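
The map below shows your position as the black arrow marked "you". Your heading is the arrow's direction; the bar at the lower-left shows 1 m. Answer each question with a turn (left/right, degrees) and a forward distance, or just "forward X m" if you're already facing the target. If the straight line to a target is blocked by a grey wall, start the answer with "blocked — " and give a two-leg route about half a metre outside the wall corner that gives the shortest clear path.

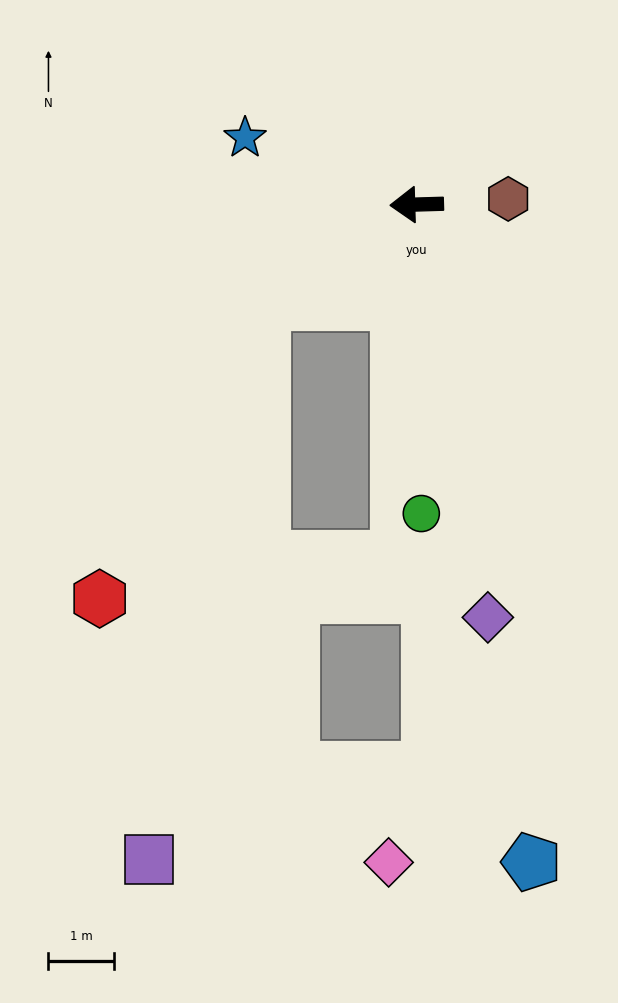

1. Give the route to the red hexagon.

blocked — turn left 31°, forward 2.8 m, then turn left 28°, forward 5.2 m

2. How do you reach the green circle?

turn left 89°, forward 4.7 m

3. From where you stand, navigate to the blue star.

turn right 23°, forward 2.8 m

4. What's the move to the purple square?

blocked — turn left 31°, forward 2.8 m, then turn left 46°, forward 8.7 m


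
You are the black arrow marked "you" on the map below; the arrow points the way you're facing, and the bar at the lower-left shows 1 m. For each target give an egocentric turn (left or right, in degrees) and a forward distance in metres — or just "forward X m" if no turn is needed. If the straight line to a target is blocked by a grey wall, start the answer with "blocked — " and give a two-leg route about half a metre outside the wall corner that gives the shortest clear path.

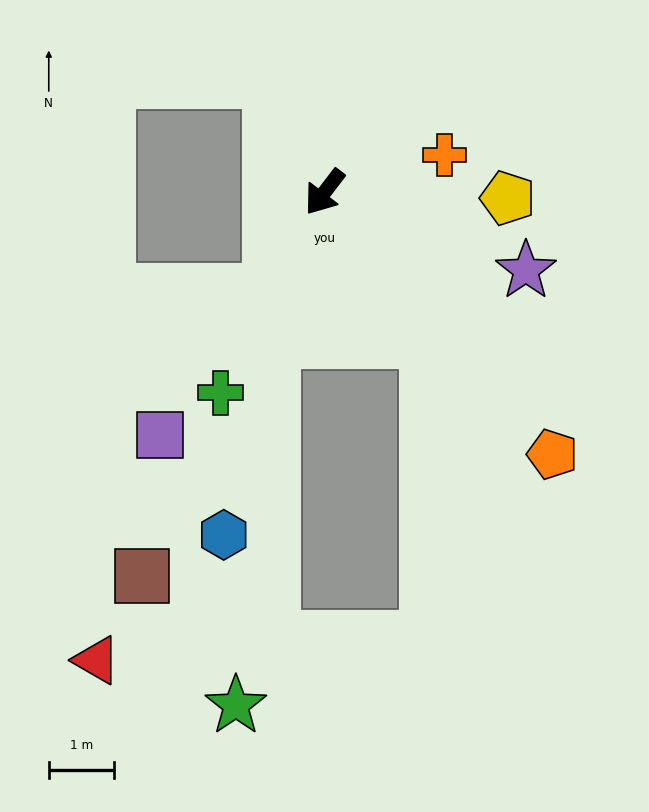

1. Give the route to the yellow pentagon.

turn left 126°, forward 2.8 m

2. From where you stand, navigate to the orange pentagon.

turn left 78°, forward 5.3 m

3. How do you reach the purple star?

turn left 106°, forward 3.3 m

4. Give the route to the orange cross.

turn left 145°, forward 1.9 m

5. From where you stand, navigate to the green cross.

turn left 10°, forward 3.5 m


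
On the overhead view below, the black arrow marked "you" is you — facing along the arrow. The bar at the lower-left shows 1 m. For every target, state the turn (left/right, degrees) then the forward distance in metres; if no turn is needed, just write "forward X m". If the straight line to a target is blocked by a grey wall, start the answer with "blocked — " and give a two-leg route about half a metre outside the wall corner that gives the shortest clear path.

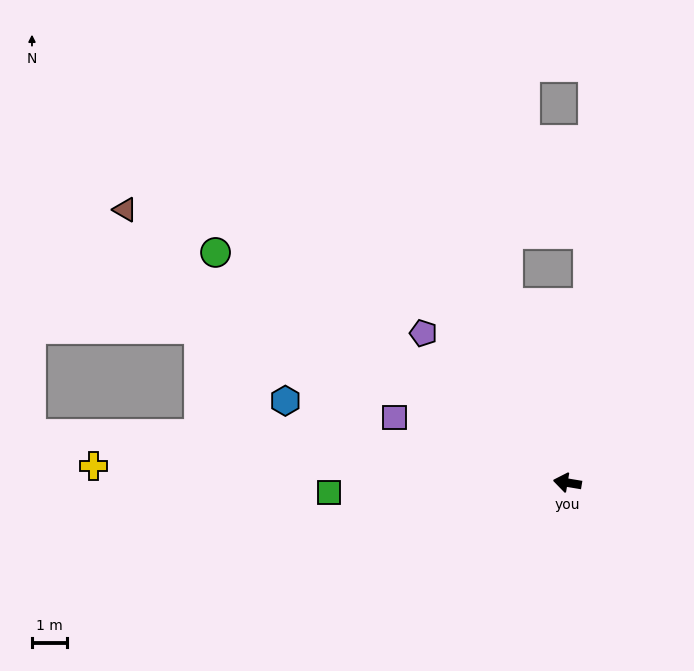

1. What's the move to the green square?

turn left 12°, forward 6.8 m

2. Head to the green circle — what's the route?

turn right 24°, forward 12.1 m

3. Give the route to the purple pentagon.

turn right 37°, forward 6.0 m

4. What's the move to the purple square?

turn right 11°, forward 5.3 m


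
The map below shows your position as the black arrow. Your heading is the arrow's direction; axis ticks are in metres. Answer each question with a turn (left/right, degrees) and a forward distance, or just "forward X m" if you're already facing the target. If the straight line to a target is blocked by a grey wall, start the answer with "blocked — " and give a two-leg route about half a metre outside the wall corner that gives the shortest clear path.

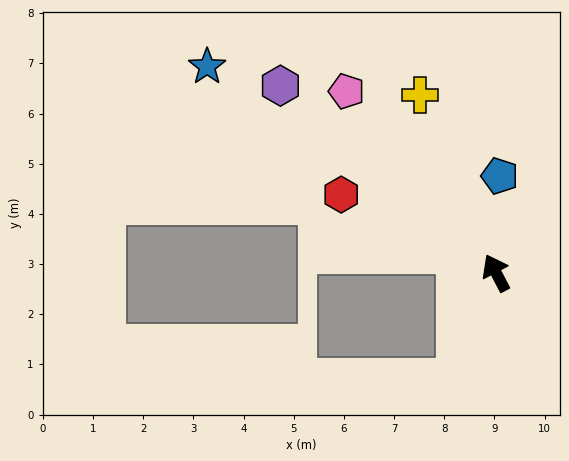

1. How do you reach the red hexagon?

turn left 36°, forward 3.5 m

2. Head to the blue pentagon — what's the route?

turn right 30°, forward 1.9 m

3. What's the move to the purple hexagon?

turn left 21°, forward 5.7 m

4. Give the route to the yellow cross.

turn right 4°, forward 3.8 m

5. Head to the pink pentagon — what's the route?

turn left 12°, forward 4.7 m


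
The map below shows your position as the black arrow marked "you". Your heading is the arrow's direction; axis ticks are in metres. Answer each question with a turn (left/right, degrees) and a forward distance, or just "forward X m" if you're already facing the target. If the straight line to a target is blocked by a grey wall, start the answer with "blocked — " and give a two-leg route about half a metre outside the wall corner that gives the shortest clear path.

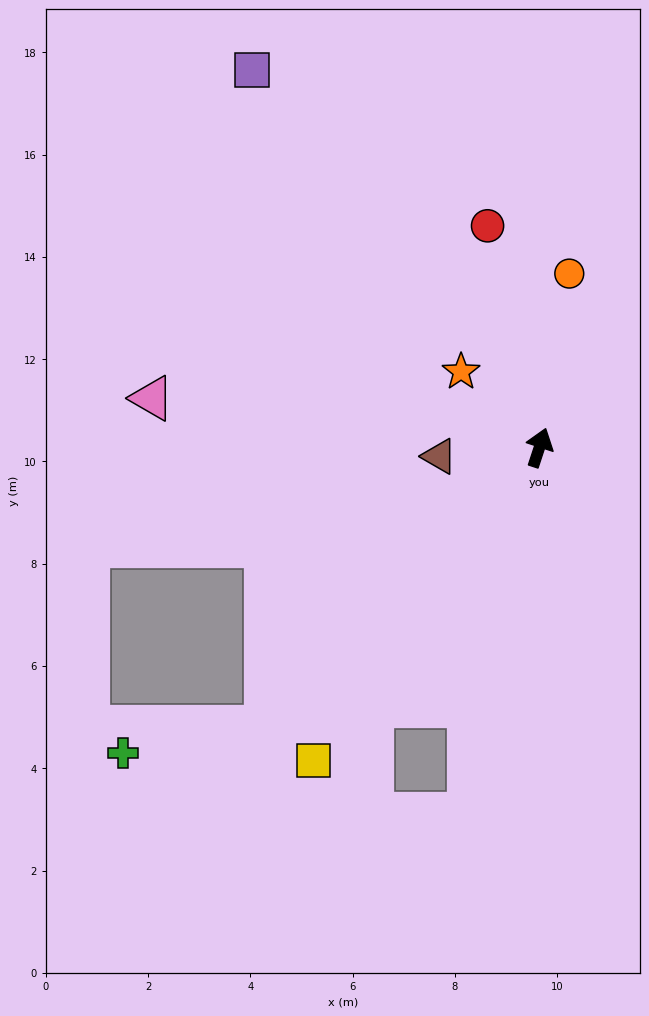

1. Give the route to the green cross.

blocked — turn left 154°, forward 7.6 m, then turn right 35°, forward 2.8 m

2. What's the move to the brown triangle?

turn left 113°, forward 2.0 m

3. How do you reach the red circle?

turn left 31°, forward 4.5 m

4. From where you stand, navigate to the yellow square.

turn left 162°, forward 7.5 m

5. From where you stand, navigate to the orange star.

turn left 64°, forward 2.1 m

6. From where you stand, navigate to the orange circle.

turn left 8°, forward 3.4 m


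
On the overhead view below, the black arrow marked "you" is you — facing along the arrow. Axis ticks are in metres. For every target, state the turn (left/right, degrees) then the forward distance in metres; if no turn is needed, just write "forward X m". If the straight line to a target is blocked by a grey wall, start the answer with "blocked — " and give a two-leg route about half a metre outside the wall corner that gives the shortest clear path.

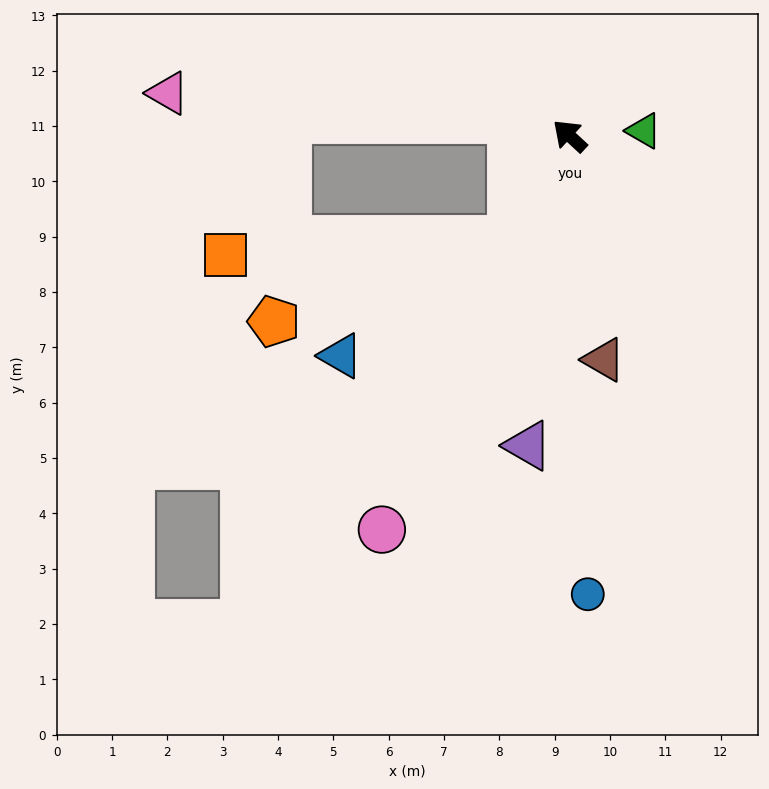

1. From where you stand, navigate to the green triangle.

turn right 133°, forward 1.3 m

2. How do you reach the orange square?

blocked — turn left 103°, forward 2.2 m, then turn right 57°, forward 5.2 m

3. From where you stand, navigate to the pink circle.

turn left 107°, forward 7.9 m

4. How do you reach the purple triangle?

turn left 125°, forward 5.7 m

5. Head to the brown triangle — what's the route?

turn left 141°, forward 4.1 m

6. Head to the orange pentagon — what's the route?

blocked — turn left 103°, forward 2.2 m, then turn right 41°, forward 4.5 m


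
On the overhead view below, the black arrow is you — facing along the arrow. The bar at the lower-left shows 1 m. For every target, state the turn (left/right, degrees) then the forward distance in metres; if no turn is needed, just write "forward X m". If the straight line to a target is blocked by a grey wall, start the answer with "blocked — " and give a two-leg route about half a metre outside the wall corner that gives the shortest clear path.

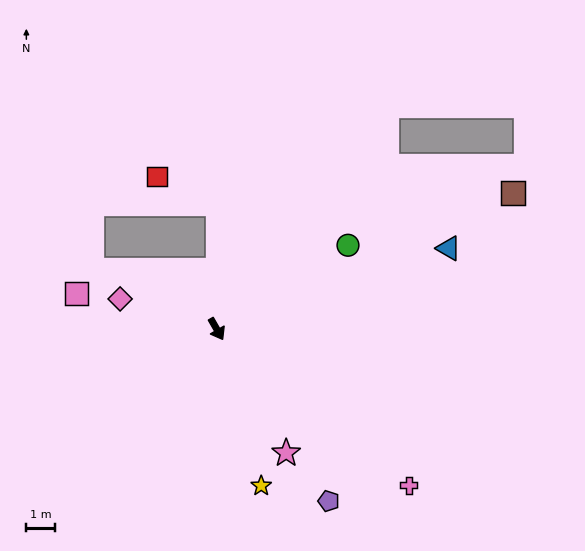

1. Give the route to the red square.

blocked — turn left 149°, forward 4.3 m, then turn left 68°, forward 2.3 m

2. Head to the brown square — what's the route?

turn left 85°, forward 11.3 m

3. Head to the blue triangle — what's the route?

turn left 79°, forward 8.5 m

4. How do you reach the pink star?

forward 4.9 m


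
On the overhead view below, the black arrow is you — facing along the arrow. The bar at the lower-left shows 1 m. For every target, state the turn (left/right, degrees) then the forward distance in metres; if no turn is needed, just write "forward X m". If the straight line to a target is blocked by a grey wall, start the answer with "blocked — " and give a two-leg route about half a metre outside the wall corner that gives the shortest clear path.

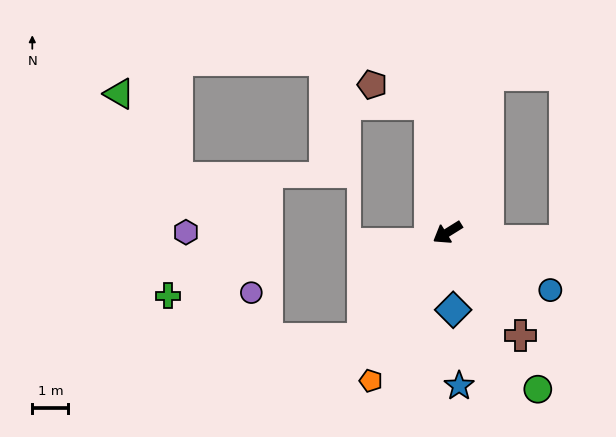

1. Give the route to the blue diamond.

turn left 62°, forward 2.1 m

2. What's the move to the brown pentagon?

blocked — turn right 114°, forward 3.6 m, then turn left 63°, forward 1.7 m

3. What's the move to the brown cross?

turn left 93°, forward 3.5 m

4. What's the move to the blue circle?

turn left 119°, forward 3.3 m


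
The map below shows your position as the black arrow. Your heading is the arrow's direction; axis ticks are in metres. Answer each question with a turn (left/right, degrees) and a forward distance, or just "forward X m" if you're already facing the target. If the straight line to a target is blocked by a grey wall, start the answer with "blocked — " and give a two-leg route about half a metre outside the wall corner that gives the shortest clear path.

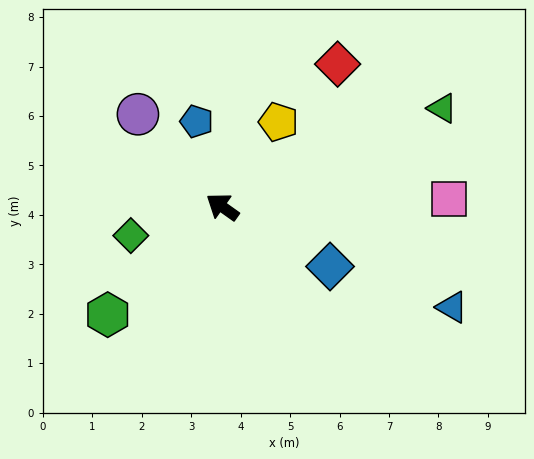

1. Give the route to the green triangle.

turn right 120°, forward 4.9 m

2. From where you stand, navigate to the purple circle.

turn right 12°, forward 2.5 m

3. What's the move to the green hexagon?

turn left 79°, forward 3.2 m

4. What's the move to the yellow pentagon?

turn right 88°, forward 2.1 m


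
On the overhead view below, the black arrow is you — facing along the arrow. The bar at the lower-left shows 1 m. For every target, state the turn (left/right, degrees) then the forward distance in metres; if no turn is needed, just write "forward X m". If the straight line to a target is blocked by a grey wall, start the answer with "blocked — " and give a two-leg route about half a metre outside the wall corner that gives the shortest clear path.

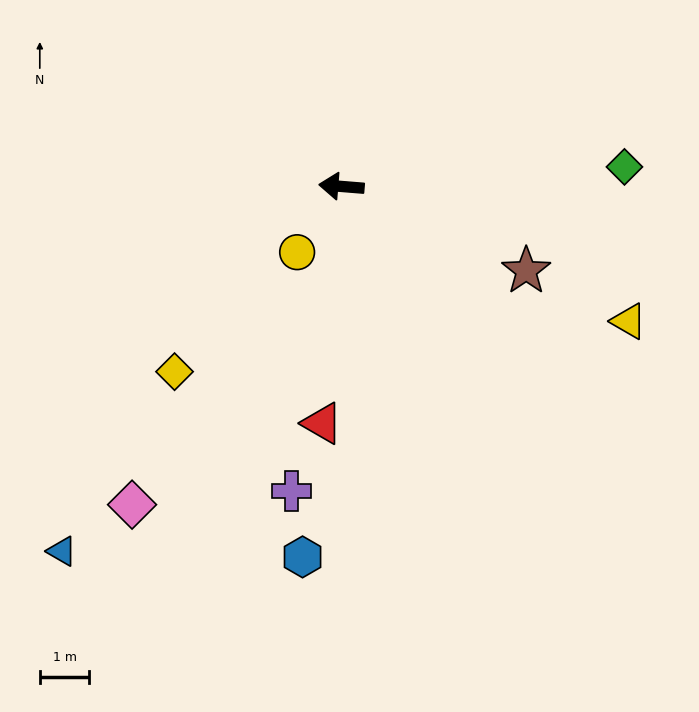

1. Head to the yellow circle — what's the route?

turn left 61°, forward 1.6 m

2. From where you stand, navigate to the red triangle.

turn left 90°, forward 4.8 m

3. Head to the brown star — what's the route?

turn left 160°, forward 4.1 m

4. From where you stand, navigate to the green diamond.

turn right 171°, forward 5.7 m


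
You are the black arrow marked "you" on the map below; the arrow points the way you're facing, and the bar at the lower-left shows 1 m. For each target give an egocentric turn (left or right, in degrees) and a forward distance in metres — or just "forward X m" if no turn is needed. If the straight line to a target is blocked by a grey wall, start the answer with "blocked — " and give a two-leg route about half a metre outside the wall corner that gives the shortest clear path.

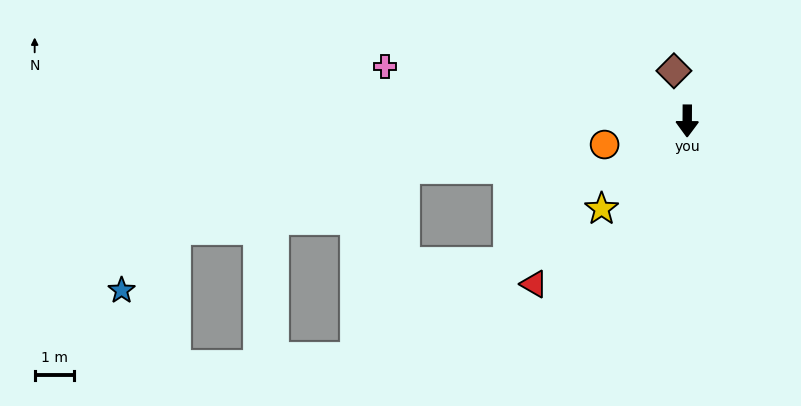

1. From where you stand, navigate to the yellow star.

turn right 44°, forward 3.1 m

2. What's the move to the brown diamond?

turn right 165°, forward 1.3 m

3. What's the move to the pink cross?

turn right 100°, forward 7.8 m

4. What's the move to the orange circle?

turn right 74°, forward 2.2 m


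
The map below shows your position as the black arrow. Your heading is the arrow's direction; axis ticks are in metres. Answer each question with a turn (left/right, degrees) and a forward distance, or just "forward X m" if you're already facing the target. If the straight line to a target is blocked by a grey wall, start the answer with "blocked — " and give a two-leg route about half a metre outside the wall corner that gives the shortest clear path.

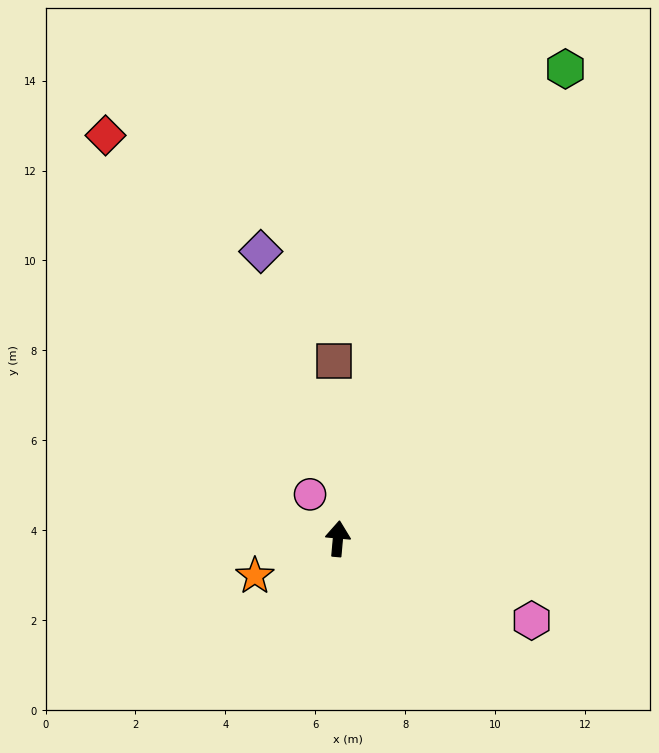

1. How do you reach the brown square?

turn left 6°, forward 4.0 m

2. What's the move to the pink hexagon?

turn right 108°, forward 4.7 m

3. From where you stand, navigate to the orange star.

turn left 119°, forward 2.0 m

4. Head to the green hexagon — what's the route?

turn right 21°, forward 11.6 m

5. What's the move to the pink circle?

turn left 37°, forward 1.2 m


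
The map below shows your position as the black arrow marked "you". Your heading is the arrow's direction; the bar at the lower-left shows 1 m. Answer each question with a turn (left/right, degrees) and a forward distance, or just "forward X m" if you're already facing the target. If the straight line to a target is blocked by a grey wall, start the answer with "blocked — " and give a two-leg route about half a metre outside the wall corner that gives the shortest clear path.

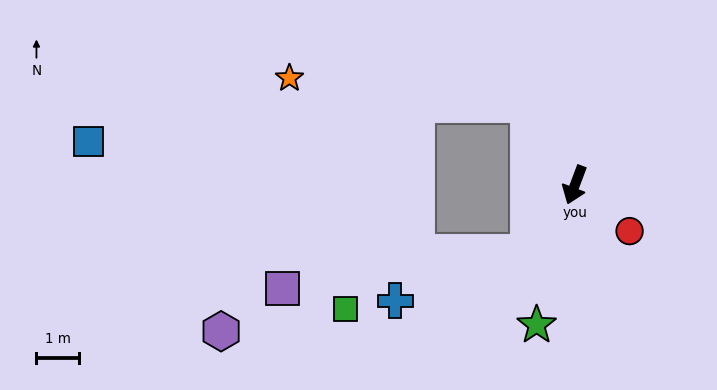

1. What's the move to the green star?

turn left 5°, forward 3.4 m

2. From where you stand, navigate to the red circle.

turn left 70°, forward 1.7 m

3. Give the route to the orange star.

blocked — turn right 129°, forward 2.2 m, then turn left 53°, forward 5.6 m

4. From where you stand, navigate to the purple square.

blocked — turn right 14°, forward 1.9 m, then turn right 47°, forward 5.8 m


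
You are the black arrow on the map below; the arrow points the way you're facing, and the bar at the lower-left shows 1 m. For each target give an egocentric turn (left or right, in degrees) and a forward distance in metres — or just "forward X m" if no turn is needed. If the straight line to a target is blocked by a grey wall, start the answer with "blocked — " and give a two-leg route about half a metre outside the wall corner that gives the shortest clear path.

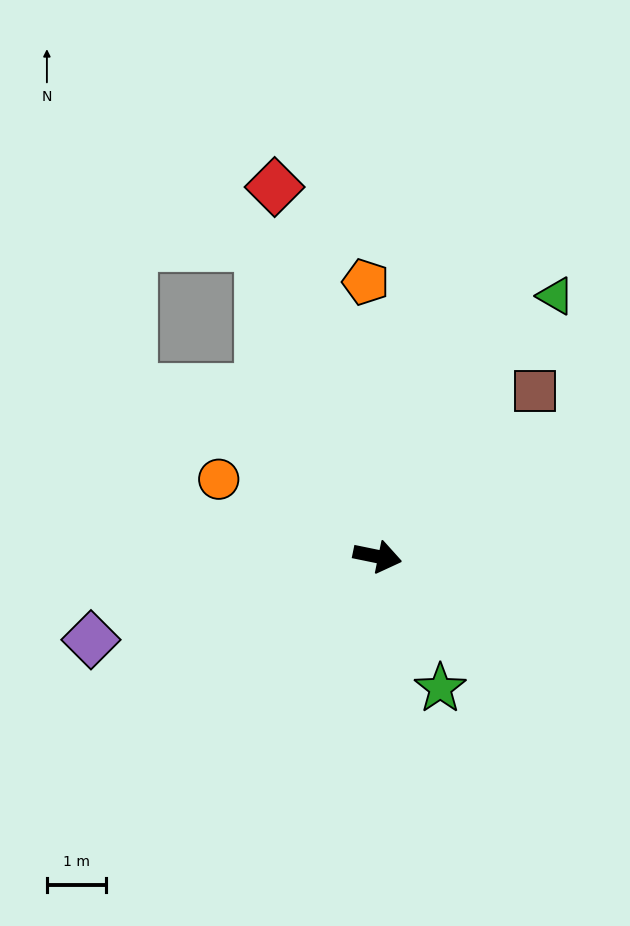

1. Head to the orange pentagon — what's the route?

turn left 104°, forward 4.6 m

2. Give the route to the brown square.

turn left 58°, forward 3.8 m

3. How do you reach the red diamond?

turn left 117°, forward 6.4 m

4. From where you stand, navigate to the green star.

turn right 53°, forward 2.5 m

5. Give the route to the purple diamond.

turn right 152°, forward 5.0 m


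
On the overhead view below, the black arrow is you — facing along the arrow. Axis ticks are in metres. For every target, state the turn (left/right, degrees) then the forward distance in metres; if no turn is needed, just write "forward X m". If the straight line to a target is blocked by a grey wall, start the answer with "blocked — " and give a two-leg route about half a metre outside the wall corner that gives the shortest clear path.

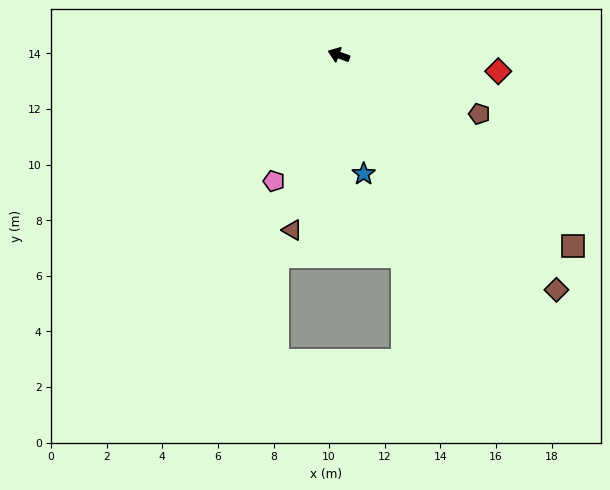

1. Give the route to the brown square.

turn left 161°, forward 10.9 m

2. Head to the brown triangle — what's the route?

turn left 95°, forward 6.5 m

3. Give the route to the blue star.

turn left 122°, forward 4.4 m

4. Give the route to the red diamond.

turn right 166°, forward 5.8 m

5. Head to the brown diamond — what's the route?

turn left 153°, forward 11.5 m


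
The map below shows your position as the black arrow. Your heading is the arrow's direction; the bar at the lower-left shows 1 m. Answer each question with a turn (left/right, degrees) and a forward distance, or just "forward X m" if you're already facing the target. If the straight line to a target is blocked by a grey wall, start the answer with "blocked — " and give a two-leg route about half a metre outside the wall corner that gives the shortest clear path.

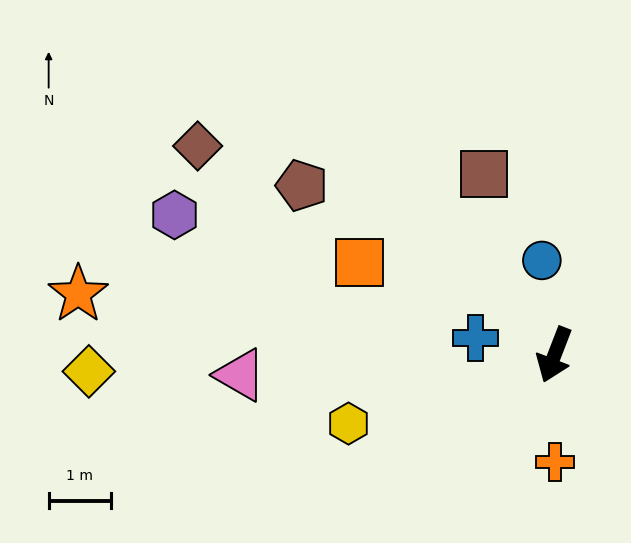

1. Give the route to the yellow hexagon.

turn right 50°, forward 3.5 m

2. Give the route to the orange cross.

turn left 21°, forward 1.7 m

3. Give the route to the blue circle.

turn right 151°, forward 1.5 m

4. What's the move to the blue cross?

turn right 81°, forward 1.3 m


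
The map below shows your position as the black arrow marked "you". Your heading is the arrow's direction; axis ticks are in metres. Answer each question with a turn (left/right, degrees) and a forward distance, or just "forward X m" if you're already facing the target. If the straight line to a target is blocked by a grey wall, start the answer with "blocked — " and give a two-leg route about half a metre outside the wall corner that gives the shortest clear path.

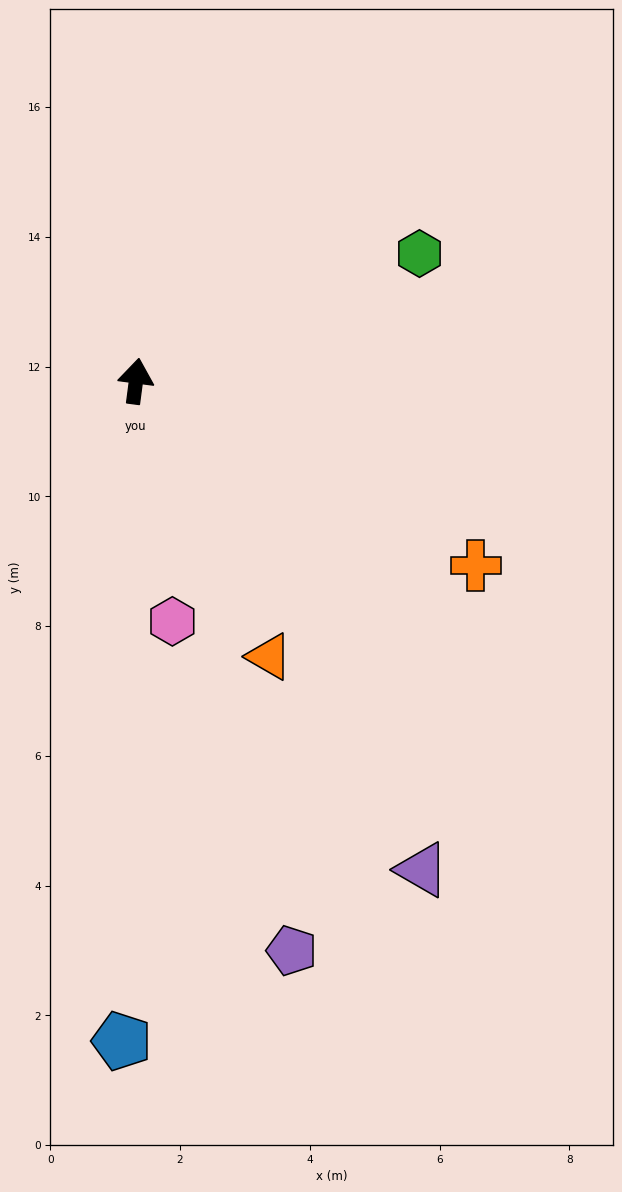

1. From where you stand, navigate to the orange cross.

turn right 111°, forward 6.0 m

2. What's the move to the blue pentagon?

turn right 174°, forward 10.2 m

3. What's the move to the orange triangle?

turn right 147°, forward 4.7 m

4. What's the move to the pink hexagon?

turn right 164°, forward 3.7 m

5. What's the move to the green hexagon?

turn right 58°, forward 4.8 m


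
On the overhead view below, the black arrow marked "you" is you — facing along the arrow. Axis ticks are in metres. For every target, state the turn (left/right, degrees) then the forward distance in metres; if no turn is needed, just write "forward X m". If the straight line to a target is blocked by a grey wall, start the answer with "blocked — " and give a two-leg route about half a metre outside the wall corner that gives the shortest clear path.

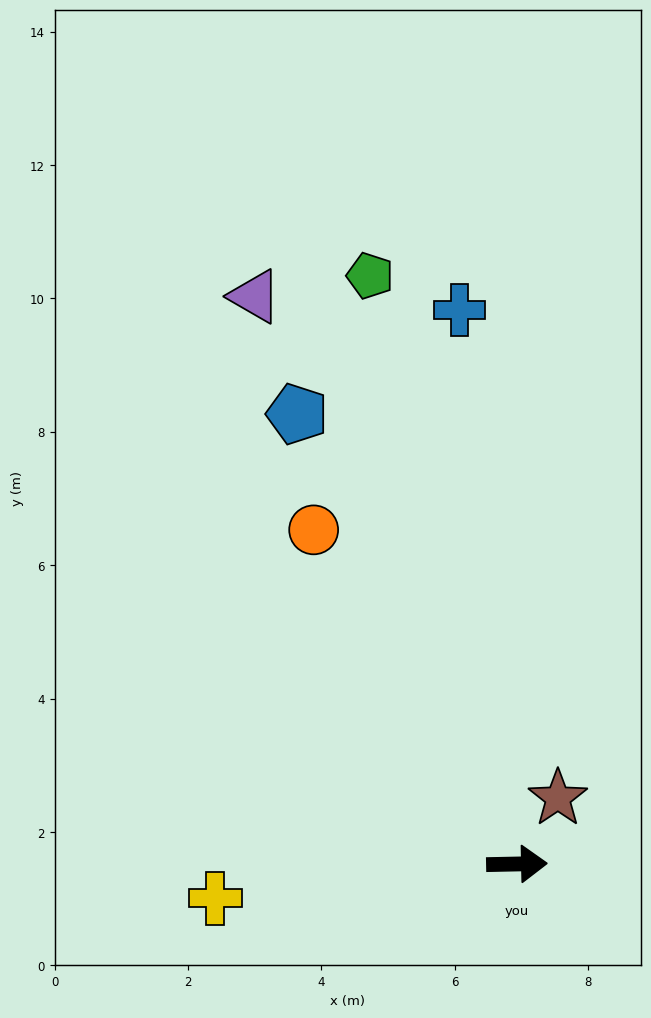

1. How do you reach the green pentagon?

turn left 103°, forward 9.1 m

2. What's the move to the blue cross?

turn left 95°, forward 8.3 m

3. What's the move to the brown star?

turn left 57°, forward 1.2 m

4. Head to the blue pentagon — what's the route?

turn left 115°, forward 7.5 m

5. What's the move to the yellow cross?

turn right 175°, forward 4.6 m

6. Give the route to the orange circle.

turn left 120°, forward 5.9 m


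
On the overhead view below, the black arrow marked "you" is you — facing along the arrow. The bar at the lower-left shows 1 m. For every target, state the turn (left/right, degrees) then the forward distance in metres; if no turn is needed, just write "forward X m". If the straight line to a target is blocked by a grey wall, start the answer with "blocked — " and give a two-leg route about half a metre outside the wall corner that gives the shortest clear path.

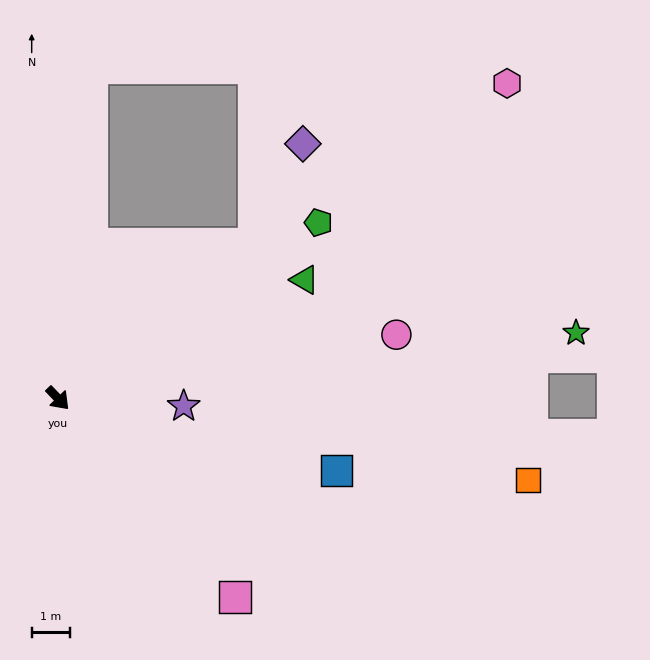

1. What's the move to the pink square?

forward 7.0 m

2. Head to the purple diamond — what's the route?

blocked — turn left 84°, forward 6.5 m, then turn left 26°, forward 2.9 m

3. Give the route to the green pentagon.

turn left 80°, forward 8.3 m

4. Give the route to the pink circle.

turn left 57°, forward 9.0 m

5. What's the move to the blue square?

turn left 32°, forward 7.6 m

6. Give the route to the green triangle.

turn left 72°, forward 7.2 m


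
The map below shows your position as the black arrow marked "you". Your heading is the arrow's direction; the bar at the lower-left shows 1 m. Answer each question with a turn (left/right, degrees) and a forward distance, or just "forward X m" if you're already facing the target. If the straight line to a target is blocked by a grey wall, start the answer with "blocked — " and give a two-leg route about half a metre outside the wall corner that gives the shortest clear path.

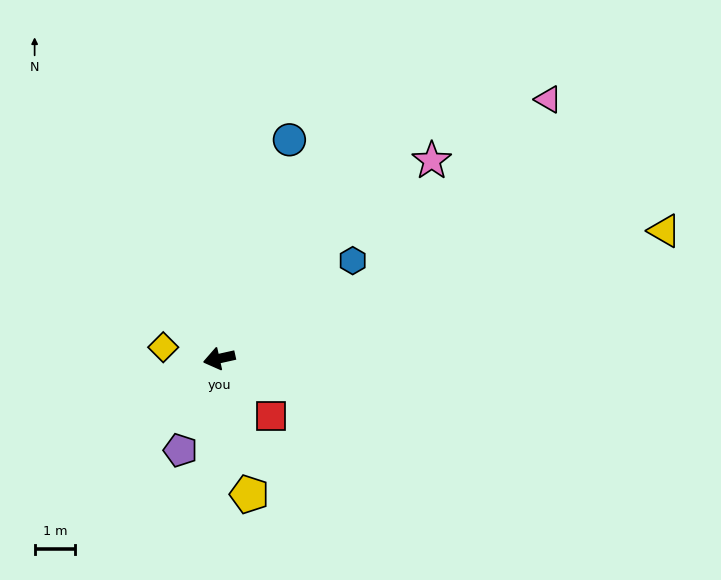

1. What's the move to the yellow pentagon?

turn left 90°, forward 3.4 m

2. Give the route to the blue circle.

turn right 120°, forward 5.6 m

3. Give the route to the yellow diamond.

turn right 24°, forward 1.4 m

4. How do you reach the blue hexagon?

turn right 156°, forward 4.1 m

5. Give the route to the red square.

turn left 119°, forward 1.9 m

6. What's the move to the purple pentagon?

turn left 55°, forward 2.4 m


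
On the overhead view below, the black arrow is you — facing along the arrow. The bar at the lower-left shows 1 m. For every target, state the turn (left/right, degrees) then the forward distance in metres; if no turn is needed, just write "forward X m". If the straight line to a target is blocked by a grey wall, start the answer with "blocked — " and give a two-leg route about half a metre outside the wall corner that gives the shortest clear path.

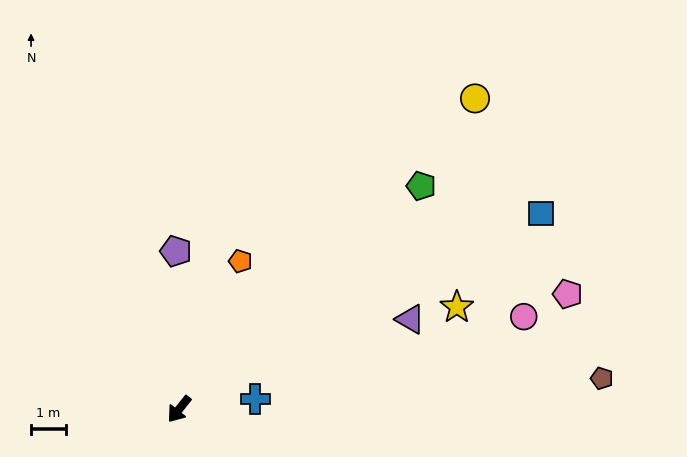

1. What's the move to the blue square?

turn left 157°, forward 11.8 m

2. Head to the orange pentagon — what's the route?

turn right 164°, forward 4.6 m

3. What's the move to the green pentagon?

turn left 171°, forward 9.4 m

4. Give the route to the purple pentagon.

turn right 140°, forward 4.5 m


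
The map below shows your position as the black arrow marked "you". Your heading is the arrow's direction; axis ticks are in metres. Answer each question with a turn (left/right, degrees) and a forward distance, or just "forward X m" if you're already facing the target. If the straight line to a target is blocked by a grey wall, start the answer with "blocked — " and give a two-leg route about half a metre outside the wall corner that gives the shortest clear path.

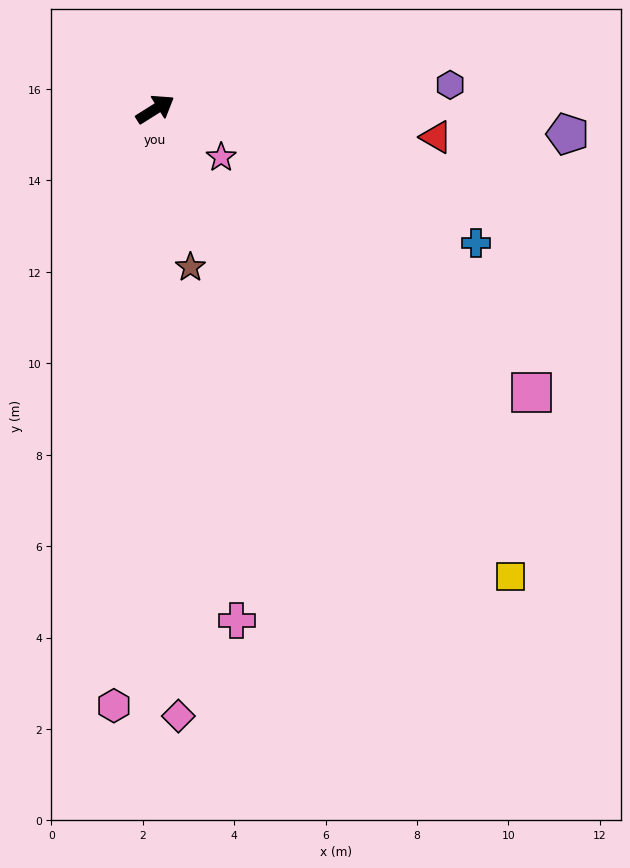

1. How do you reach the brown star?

turn right 110°, forward 3.5 m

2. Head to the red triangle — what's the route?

turn right 38°, forward 6.2 m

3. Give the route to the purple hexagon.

turn right 27°, forward 6.5 m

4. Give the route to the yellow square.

turn right 85°, forward 12.8 m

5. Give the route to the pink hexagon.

turn right 126°, forward 13.1 m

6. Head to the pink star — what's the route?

turn right 68°, forward 1.8 m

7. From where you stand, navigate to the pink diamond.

turn right 120°, forward 13.3 m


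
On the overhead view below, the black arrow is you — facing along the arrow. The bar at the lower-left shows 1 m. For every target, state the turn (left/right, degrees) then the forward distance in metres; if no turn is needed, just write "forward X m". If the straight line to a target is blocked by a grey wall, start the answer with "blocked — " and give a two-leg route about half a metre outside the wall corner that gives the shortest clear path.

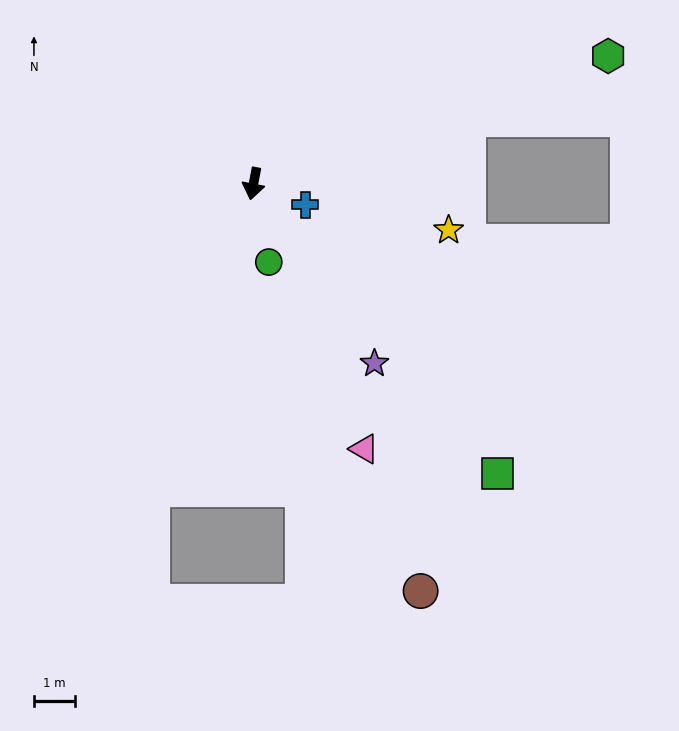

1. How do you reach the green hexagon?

turn left 121°, forward 9.2 m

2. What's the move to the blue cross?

turn left 78°, forward 1.4 m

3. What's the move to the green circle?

turn left 22°, forward 1.9 m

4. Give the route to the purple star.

turn left 45°, forward 5.3 m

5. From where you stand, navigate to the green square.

turn left 51°, forward 9.2 m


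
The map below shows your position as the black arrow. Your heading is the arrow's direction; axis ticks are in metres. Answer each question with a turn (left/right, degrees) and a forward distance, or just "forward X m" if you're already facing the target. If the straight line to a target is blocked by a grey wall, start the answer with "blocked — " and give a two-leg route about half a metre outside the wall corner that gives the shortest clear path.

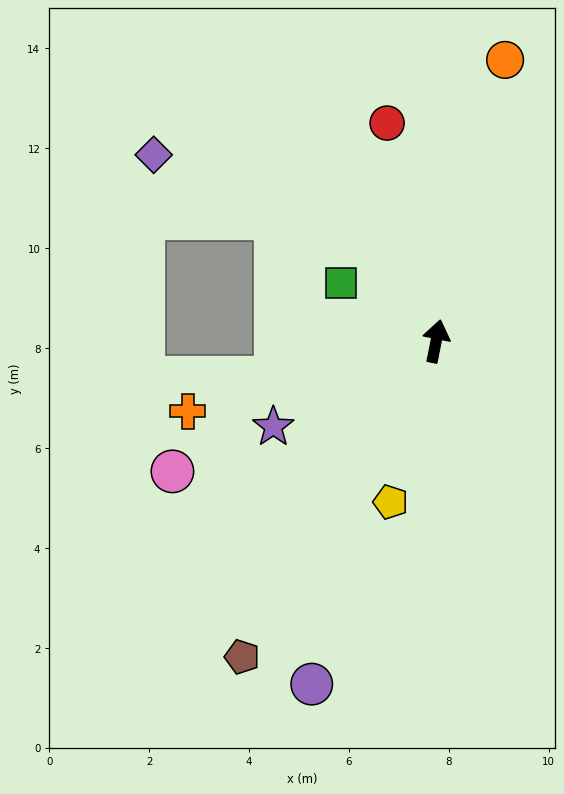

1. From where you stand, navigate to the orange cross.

turn left 117°, forward 5.2 m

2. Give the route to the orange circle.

turn right 2°, forward 5.8 m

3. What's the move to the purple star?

turn left 129°, forward 3.7 m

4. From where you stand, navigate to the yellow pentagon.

turn left 176°, forward 3.3 m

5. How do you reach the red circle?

turn left 24°, forward 4.5 m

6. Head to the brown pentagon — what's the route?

turn left 160°, forward 7.4 m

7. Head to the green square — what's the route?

turn left 70°, forward 2.2 m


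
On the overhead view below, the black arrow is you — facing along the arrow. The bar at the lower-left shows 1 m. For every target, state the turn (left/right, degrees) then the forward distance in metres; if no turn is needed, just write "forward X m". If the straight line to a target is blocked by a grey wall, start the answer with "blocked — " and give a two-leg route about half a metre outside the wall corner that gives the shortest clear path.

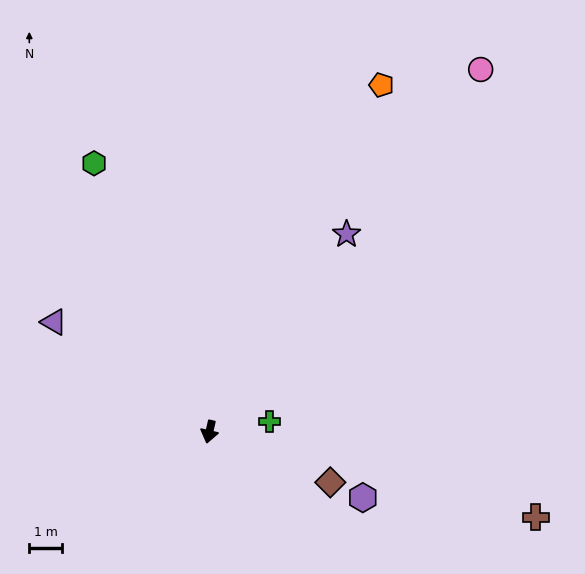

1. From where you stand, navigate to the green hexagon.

turn right 144°, forward 9.0 m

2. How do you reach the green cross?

turn left 113°, forward 1.9 m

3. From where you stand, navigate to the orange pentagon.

turn left 167°, forward 12.0 m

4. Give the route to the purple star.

turn left 158°, forward 7.4 m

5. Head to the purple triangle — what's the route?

turn right 112°, forward 5.9 m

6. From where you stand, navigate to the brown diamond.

turn left 80°, forward 4.1 m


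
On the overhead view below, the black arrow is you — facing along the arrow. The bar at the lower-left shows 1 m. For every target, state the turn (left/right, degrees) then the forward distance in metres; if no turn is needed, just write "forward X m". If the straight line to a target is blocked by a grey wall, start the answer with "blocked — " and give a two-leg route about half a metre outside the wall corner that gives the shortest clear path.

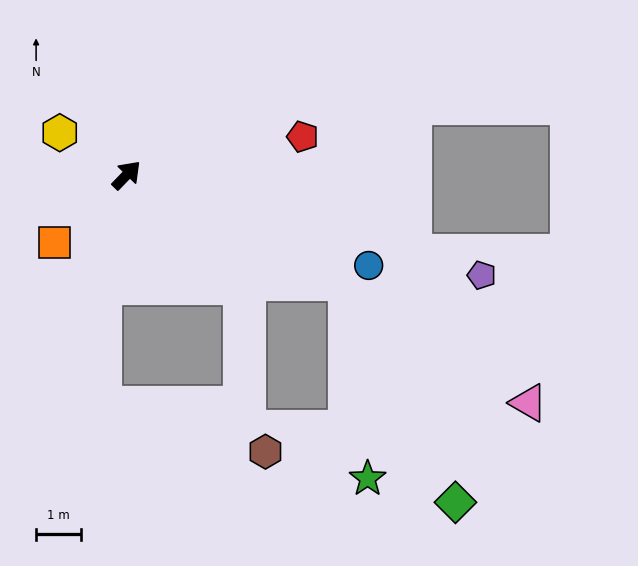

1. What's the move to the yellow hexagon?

turn left 102°, forward 1.8 m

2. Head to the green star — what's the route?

blocked — turn right 72°, forward 5.5 m, then turn right 58°, forward 4.4 m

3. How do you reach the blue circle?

turn right 66°, forward 5.8 m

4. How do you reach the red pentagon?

turn right 34°, forward 4.1 m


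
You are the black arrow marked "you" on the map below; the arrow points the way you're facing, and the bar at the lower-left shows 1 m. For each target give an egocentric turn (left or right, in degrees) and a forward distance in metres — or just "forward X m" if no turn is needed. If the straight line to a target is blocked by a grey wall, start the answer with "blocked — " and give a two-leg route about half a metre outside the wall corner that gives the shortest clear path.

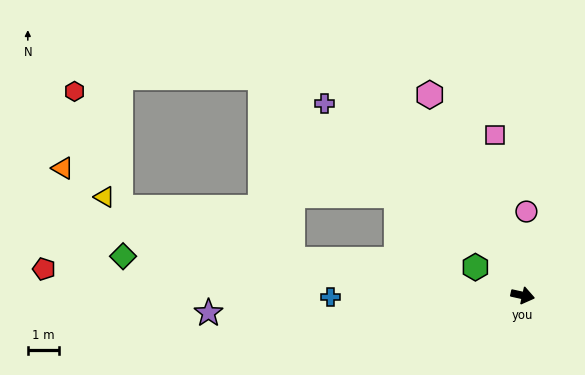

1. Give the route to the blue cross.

turn right 167°, forward 6.2 m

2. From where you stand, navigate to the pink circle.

turn left 100°, forward 2.7 m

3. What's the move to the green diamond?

turn right 173°, forward 13.0 m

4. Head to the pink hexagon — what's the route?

turn left 127°, forward 7.2 m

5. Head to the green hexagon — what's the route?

turn left 162°, forward 1.8 m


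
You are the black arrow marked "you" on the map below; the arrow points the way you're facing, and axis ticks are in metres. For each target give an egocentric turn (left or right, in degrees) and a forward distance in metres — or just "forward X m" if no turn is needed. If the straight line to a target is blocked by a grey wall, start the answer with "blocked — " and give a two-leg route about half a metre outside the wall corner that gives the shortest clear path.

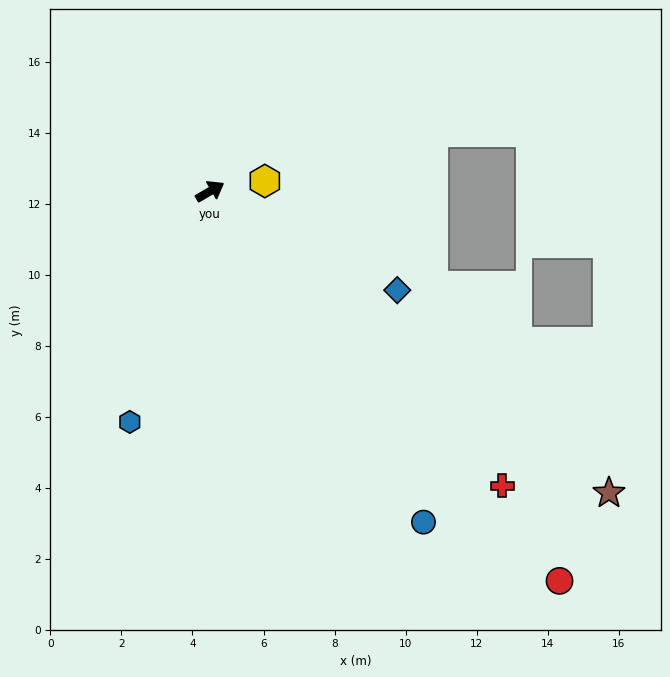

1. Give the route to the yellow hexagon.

turn right 20°, forward 1.6 m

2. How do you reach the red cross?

turn right 75°, forward 11.7 m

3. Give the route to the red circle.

turn right 78°, forward 14.7 m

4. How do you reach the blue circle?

turn right 87°, forward 11.1 m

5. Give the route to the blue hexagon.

turn right 139°, forward 6.9 m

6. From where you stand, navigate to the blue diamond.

turn right 58°, forward 6.0 m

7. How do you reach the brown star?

turn right 67°, forward 14.1 m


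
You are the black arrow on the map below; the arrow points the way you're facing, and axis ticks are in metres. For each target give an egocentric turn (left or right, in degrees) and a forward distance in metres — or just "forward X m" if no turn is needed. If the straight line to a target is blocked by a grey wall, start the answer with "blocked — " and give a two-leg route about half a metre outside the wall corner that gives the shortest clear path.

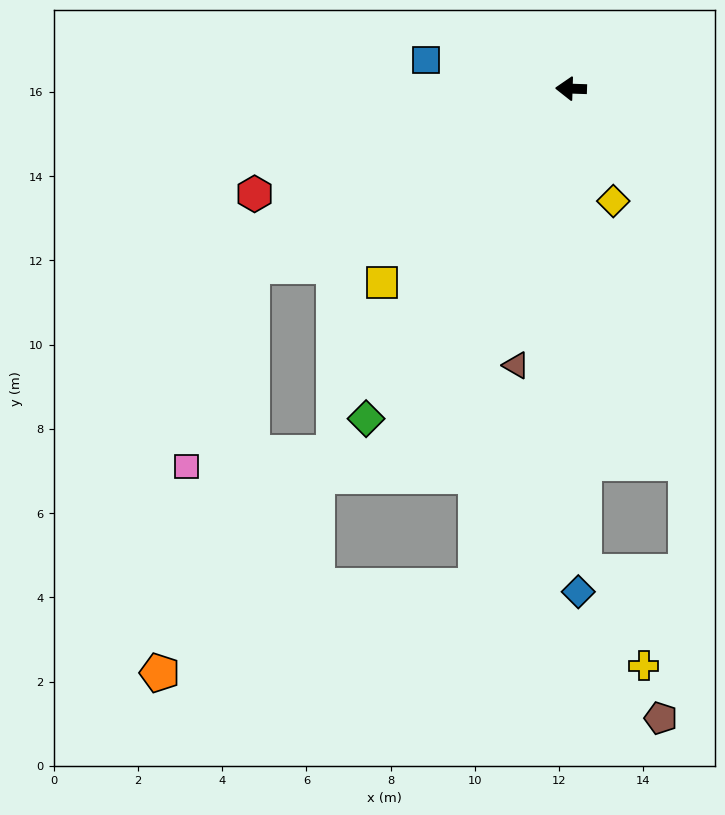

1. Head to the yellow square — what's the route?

turn left 48°, forward 6.4 m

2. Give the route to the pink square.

blocked — turn left 31°, forward 8.7 m, then turn left 43°, forward 5.0 m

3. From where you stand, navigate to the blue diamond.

turn left 93°, forward 11.9 m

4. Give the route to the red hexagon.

turn left 20°, forward 7.9 m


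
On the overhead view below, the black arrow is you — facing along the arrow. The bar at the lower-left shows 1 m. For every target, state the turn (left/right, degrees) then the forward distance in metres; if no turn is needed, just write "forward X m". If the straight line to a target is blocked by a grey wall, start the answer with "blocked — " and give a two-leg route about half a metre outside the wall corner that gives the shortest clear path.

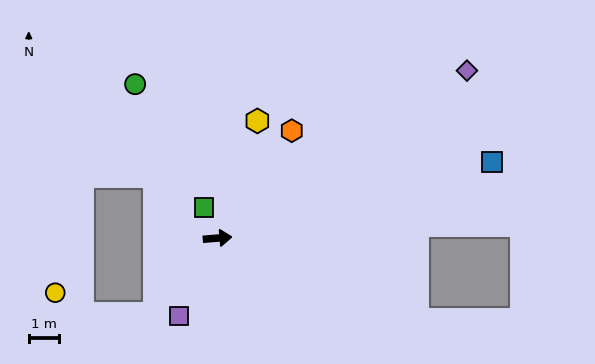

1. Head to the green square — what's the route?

turn left 109°, forward 1.1 m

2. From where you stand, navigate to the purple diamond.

turn left 29°, forward 10.0 m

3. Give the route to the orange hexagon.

turn left 51°, forward 4.4 m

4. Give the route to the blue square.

turn left 11°, forward 9.5 m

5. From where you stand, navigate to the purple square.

turn right 121°, forward 2.9 m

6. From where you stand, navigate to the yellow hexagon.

turn left 67°, forward 4.1 m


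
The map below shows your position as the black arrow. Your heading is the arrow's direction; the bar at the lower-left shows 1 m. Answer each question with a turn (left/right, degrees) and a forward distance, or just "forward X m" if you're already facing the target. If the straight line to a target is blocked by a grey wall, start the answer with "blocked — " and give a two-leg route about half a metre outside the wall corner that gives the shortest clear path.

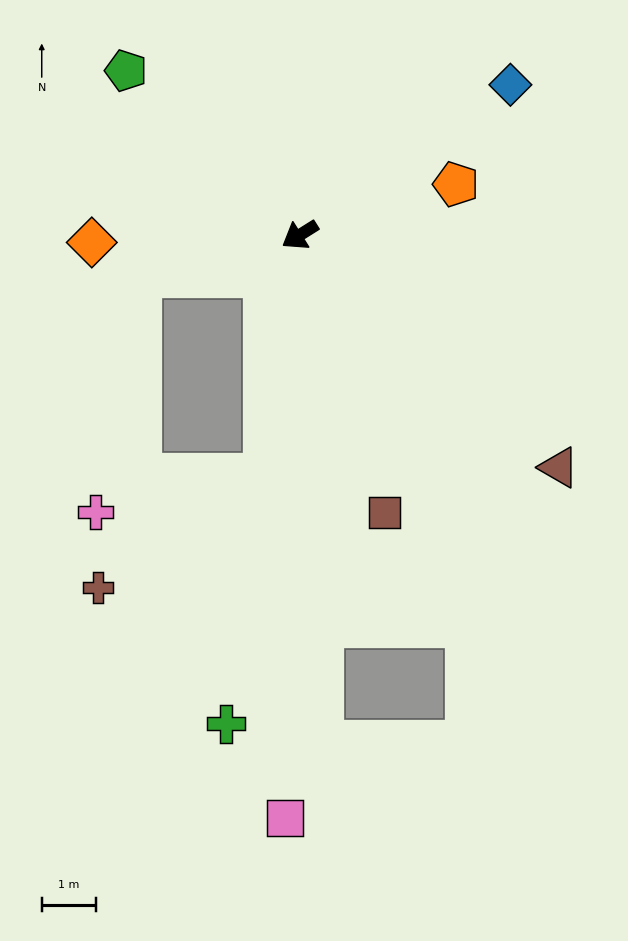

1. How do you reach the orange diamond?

turn right 30°, forward 3.8 m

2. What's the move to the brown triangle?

turn left 106°, forward 6.4 m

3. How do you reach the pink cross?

blocked — turn right 18°, forward 3.0 m, then turn left 66°, forward 4.4 m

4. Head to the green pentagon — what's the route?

turn right 75°, forward 4.4 m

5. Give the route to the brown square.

turn left 75°, forward 5.3 m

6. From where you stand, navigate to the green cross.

turn left 49°, forward 9.0 m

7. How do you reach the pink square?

turn left 56°, forward 10.7 m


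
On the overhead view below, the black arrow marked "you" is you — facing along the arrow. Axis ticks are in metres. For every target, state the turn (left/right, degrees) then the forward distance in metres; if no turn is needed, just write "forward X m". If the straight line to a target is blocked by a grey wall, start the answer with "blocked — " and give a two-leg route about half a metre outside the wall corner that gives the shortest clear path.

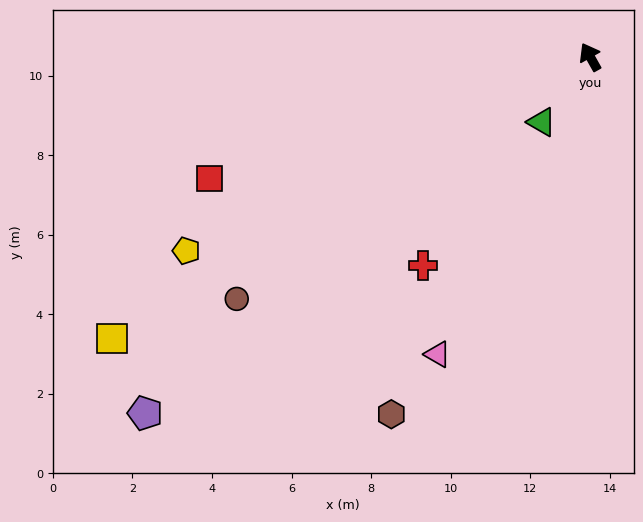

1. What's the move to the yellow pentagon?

turn left 86°, forward 11.3 m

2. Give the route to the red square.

turn left 78°, forward 10.0 m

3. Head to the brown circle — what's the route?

turn left 95°, forward 10.8 m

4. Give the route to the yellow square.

turn left 91°, forward 13.9 m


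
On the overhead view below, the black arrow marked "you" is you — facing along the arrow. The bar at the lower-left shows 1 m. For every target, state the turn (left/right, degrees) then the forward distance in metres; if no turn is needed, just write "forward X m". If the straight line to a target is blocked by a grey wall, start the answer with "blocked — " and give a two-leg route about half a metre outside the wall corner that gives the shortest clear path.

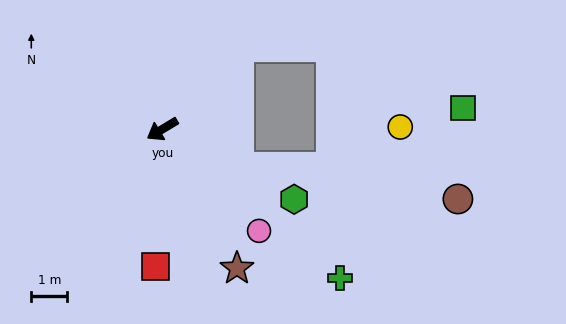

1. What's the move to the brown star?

turn left 87°, forward 4.4 m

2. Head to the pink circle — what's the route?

turn left 102°, forward 3.9 m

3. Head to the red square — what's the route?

turn left 56°, forward 3.8 m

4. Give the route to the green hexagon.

turn left 121°, forward 4.1 m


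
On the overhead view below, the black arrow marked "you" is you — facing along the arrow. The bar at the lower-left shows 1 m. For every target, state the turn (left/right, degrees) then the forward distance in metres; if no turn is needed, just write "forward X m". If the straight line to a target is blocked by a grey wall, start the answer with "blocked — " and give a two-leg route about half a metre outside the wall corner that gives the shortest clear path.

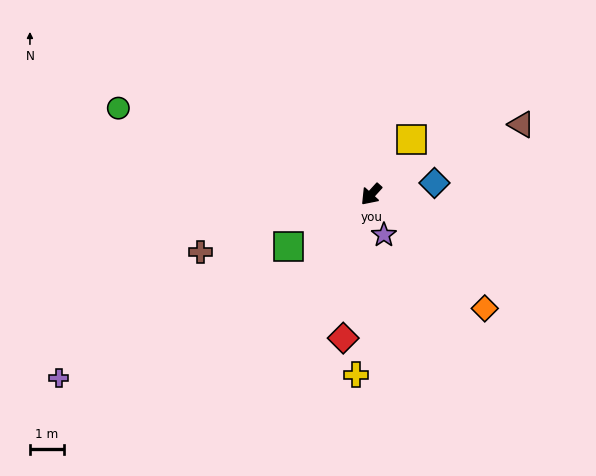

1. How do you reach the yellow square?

turn right 174°, forward 2.0 m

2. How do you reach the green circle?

turn right 67°, forward 7.9 m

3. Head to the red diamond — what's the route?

turn left 31°, forward 4.3 m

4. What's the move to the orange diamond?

turn left 87°, forward 4.7 m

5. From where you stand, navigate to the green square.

turn right 15°, forward 2.9 m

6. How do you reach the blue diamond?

turn left 143°, forward 1.9 m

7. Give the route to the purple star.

turn left 60°, forward 1.3 m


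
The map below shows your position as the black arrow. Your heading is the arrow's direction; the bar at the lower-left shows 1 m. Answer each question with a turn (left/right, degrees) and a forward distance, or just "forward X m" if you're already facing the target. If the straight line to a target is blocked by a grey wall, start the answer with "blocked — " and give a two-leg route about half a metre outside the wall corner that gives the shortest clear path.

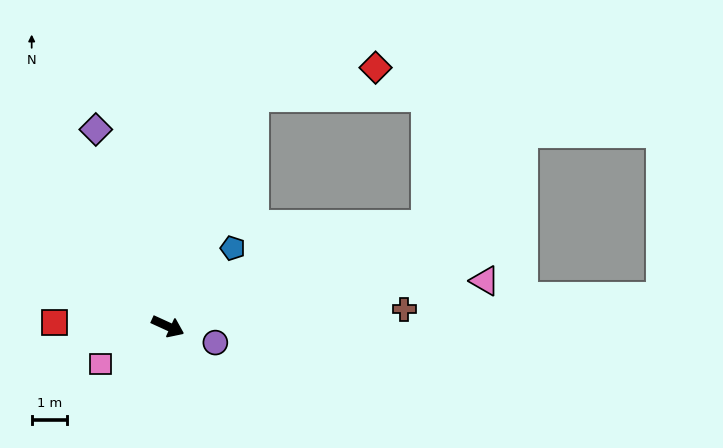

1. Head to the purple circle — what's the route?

turn left 6°, forward 1.4 m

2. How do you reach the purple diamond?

turn left 135°, forward 5.9 m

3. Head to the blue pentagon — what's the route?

turn left 75°, forward 2.9 m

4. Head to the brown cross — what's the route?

turn left 29°, forward 6.7 m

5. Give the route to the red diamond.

blocked — turn left 94°, forward 6.9 m, then turn right 56°, forward 3.5 m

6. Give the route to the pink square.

turn right 126°, forward 2.2 m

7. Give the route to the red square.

turn right 157°, forward 3.2 m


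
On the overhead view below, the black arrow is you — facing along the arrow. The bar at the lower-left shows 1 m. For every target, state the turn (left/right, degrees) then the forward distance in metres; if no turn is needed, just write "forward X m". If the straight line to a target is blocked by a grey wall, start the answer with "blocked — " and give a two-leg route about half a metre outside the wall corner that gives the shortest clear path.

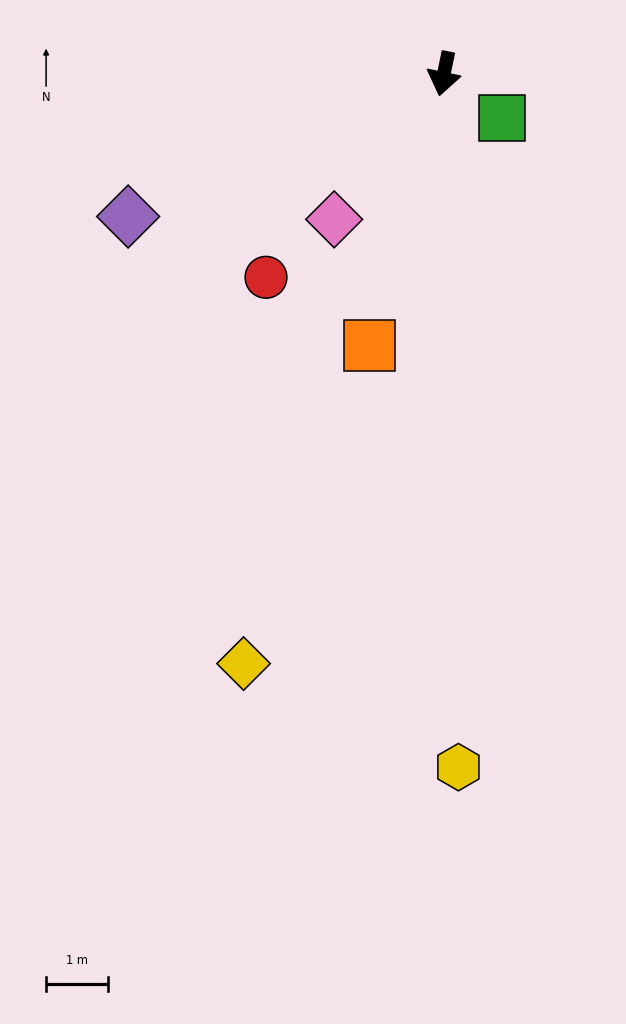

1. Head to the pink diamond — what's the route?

turn right 25°, forward 3.0 m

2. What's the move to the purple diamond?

turn right 54°, forward 5.6 m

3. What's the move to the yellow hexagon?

turn left 13°, forward 11.3 m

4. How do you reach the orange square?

turn right 4°, forward 4.6 m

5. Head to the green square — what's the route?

turn left 65°, forward 1.2 m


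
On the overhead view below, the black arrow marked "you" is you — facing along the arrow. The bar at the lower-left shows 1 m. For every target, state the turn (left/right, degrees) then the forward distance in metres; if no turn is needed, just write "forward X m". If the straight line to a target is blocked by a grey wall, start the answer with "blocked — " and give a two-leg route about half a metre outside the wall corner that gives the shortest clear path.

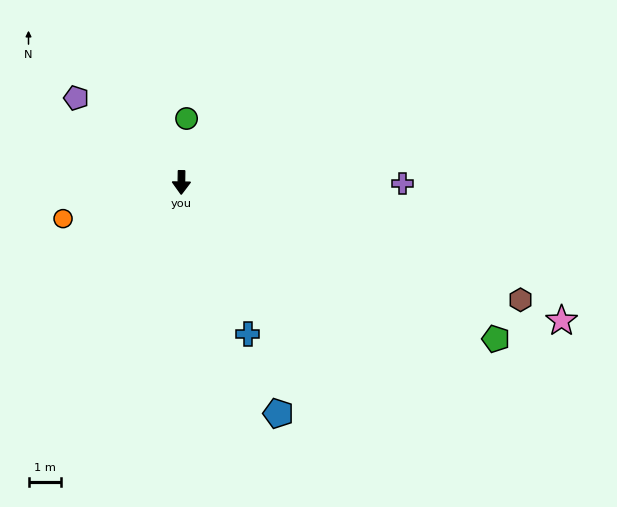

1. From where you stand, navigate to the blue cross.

turn left 25°, forward 5.1 m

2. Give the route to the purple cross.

turn left 91°, forward 6.8 m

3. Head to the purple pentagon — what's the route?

turn right 128°, forward 4.2 m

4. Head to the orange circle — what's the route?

turn right 72°, forward 3.8 m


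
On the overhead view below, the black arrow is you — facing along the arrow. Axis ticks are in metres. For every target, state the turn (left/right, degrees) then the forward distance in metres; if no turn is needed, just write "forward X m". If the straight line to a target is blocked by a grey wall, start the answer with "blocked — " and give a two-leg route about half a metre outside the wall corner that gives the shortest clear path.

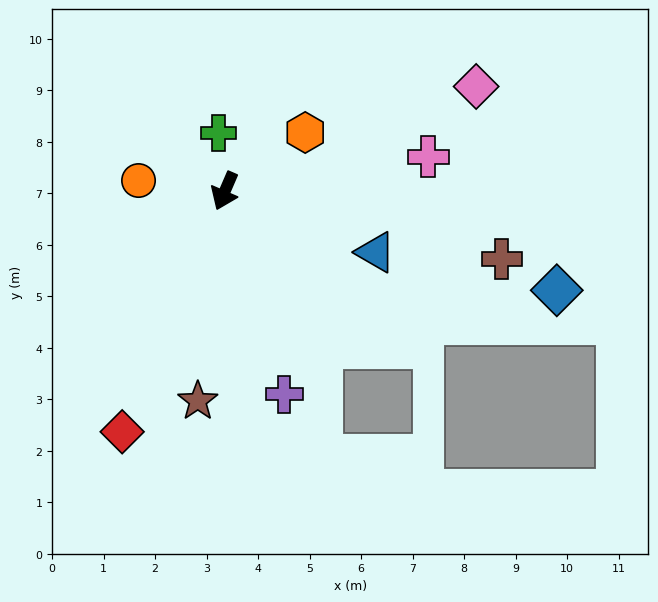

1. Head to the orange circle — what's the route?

turn right 74°, forward 1.7 m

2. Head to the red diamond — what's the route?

forward 5.1 m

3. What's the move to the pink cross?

turn left 123°, forward 4.0 m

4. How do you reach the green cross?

turn right 150°, forward 1.1 m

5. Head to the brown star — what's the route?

turn left 16°, forward 4.1 m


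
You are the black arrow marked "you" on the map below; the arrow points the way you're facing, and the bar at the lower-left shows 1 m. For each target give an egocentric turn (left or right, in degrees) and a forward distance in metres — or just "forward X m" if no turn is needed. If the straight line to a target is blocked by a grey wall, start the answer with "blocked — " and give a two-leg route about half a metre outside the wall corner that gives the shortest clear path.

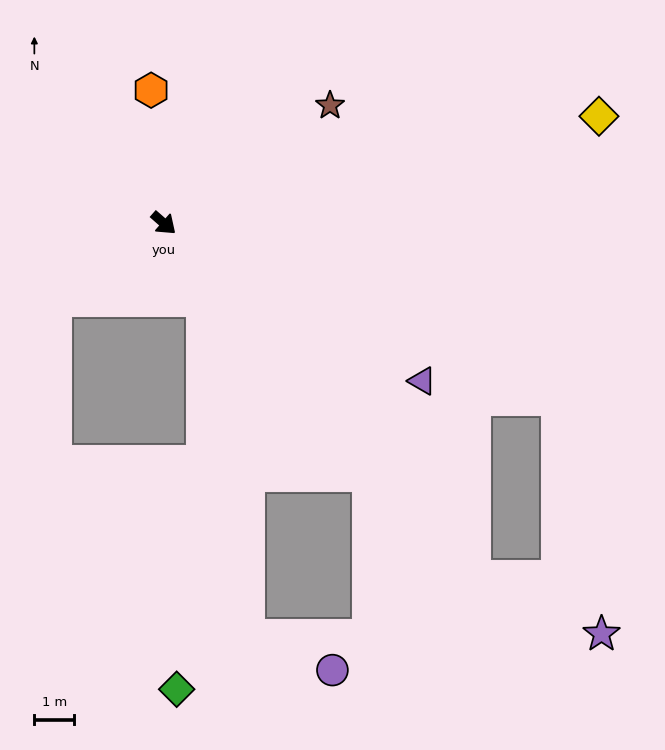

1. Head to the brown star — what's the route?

turn left 77°, forward 5.1 m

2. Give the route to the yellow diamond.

turn left 55°, forward 11.3 m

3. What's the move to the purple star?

blocked — turn right 7°, forward 11.8 m, then turn left 24°, forward 3.5 m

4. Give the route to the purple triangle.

turn left 10°, forward 7.6 m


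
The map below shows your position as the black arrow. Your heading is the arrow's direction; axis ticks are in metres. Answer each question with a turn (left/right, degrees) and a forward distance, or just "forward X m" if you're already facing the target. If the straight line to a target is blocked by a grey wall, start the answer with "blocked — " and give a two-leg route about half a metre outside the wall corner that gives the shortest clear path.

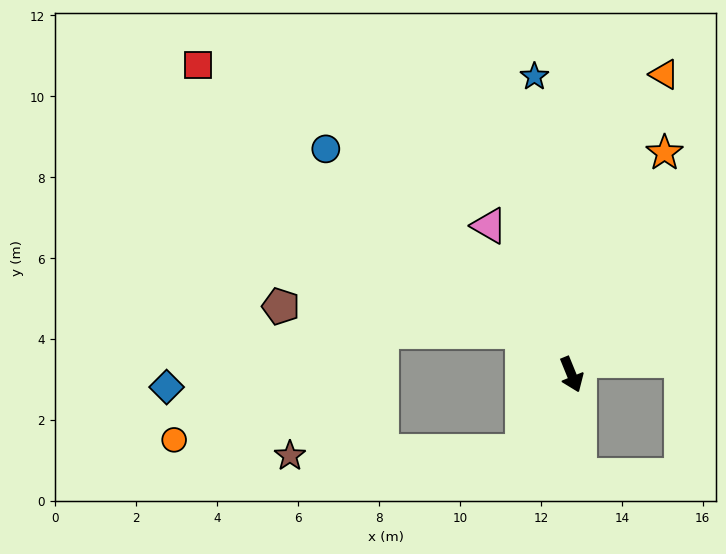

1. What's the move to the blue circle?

turn right 155°, forward 8.2 m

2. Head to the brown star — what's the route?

blocked — turn right 55°, forward 2.3 m, then turn right 56°, forward 5.7 m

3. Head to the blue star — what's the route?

turn left 165°, forward 7.4 m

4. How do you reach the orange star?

turn left 135°, forward 5.9 m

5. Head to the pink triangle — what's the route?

turn right 173°, forward 4.2 m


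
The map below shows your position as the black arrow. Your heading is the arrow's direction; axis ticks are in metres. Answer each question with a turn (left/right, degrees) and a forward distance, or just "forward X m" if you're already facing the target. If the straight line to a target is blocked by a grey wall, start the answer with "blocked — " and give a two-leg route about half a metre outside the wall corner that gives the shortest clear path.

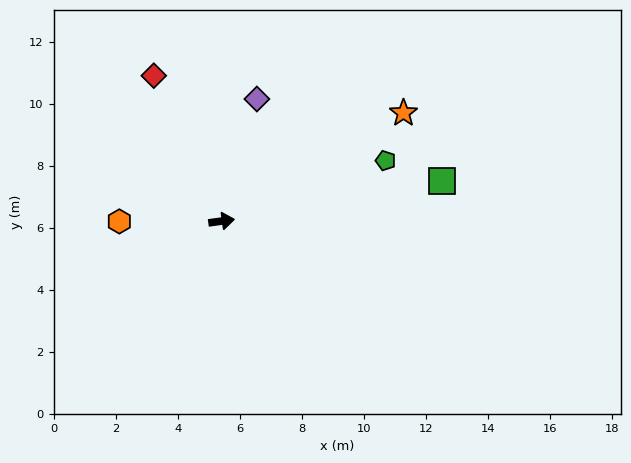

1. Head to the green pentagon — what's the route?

turn left 12°, forward 5.6 m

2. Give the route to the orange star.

turn left 23°, forward 6.8 m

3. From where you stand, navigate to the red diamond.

turn left 107°, forward 5.2 m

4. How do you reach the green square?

turn left 2°, forward 7.2 m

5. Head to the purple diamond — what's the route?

turn left 66°, forward 4.1 m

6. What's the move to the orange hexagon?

turn left 172°, forward 3.3 m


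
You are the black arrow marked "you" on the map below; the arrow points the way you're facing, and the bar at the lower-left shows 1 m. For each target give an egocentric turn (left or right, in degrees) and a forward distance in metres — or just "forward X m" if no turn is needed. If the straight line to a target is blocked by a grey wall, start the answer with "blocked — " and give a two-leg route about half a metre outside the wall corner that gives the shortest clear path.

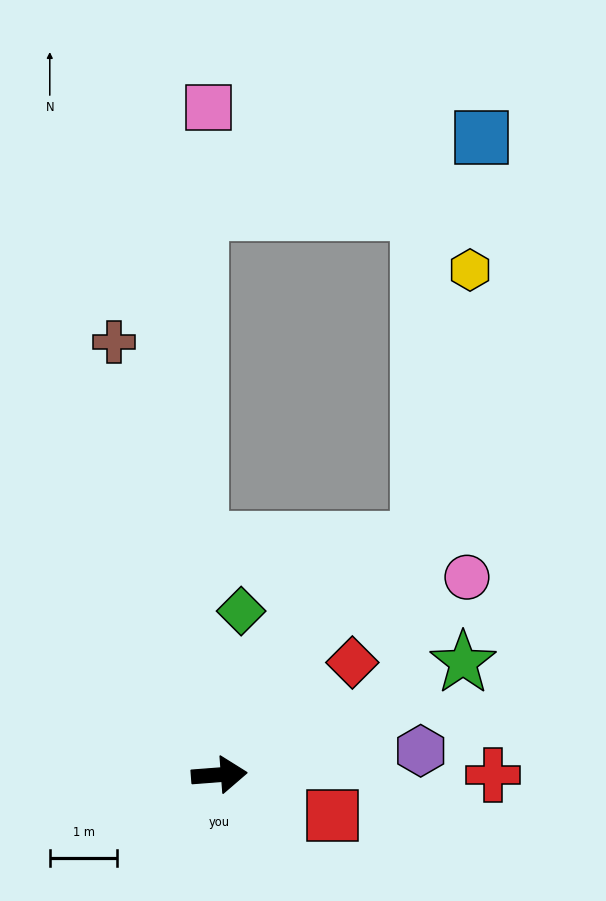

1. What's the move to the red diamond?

turn left 36°, forward 2.6 m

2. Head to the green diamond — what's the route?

turn left 78°, forward 2.4 m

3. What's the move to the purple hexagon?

turn left 2°, forward 3.0 m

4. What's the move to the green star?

turn left 20°, forward 4.0 m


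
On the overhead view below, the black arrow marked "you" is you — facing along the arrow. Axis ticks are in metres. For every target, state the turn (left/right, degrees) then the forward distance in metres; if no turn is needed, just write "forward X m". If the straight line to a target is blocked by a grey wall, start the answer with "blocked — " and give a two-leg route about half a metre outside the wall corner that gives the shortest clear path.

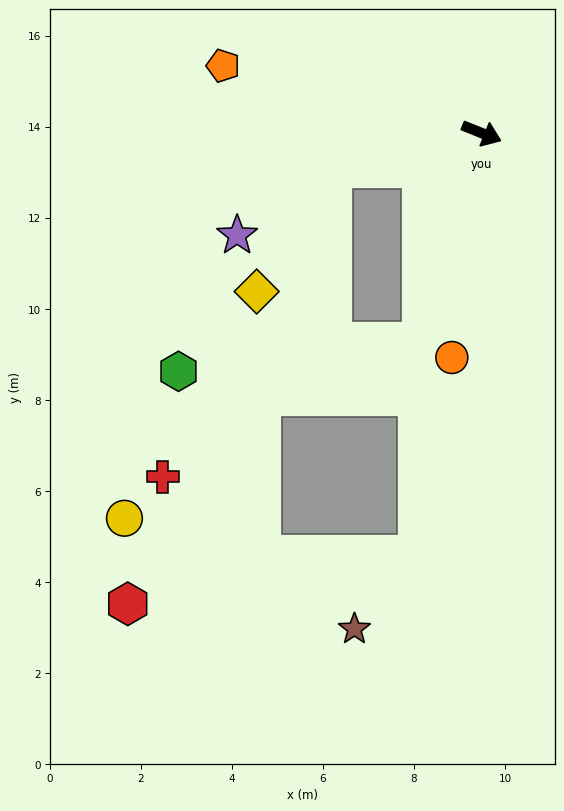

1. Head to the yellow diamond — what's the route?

blocked — turn right 145°, forward 3.4 m, then turn left 45°, forward 3.2 m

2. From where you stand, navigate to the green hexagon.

blocked — turn right 84°, forward 4.8 m, then turn right 67°, forward 5.4 m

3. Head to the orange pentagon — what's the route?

turn right 173°, forward 5.9 m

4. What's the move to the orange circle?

turn right 76°, forward 5.0 m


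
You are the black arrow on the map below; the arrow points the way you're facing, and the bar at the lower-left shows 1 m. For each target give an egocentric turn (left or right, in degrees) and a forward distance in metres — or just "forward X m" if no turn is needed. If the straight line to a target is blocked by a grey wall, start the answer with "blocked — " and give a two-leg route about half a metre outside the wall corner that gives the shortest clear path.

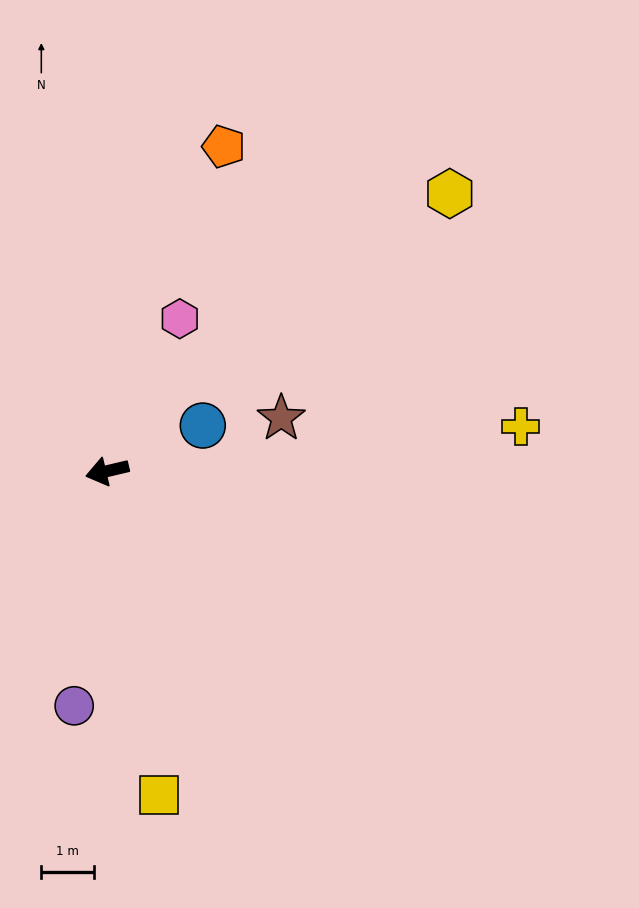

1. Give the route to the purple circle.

turn left 69°, forward 4.5 m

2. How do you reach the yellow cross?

turn left 173°, forward 7.9 m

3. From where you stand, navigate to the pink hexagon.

turn right 129°, forward 3.2 m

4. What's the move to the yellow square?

turn left 86°, forward 6.2 m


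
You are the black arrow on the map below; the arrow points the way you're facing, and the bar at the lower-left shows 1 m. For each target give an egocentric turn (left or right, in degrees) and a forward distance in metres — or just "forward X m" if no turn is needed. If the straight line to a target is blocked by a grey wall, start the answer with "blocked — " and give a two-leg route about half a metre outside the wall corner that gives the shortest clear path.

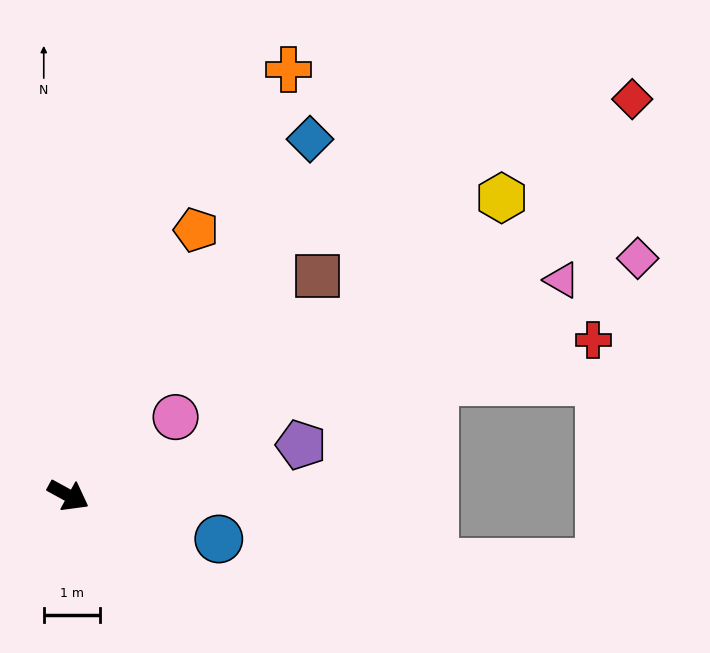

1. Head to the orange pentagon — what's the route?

turn left 93°, forward 5.2 m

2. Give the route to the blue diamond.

turn left 85°, forward 7.6 m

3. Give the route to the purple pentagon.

turn left 41°, forward 4.2 m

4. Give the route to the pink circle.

turn left 65°, forward 2.4 m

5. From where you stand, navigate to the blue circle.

turn left 13°, forward 2.8 m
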